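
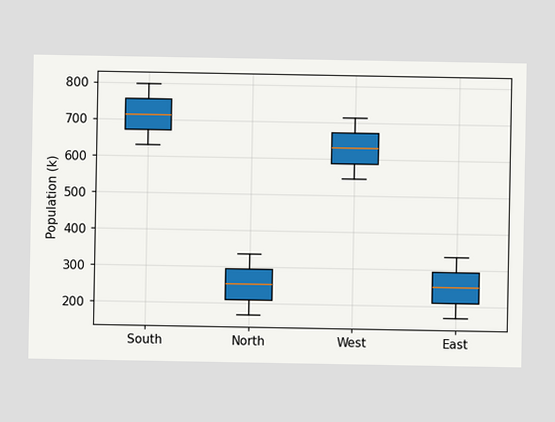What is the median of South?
714k

The median line in the South box sits at 714k.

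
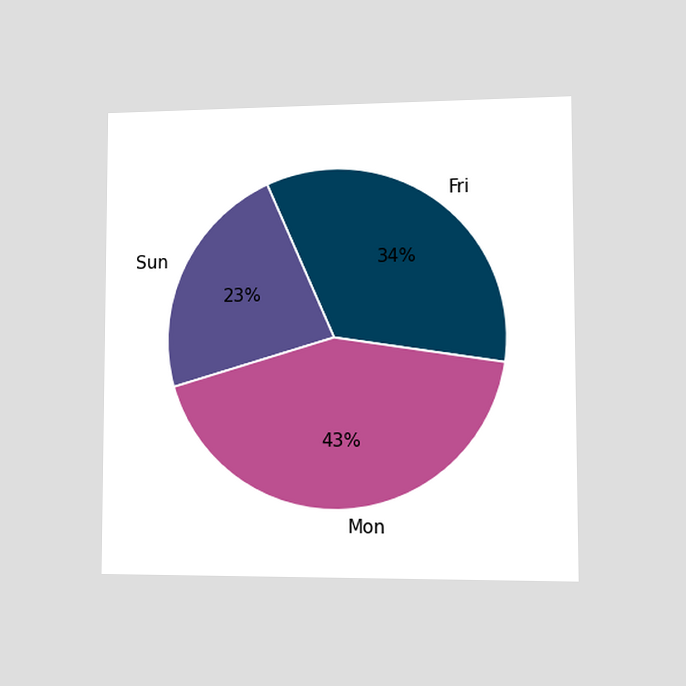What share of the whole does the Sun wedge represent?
The chart is viewed slightly from the right. The Sun slice takes up 23% of the pie.

23%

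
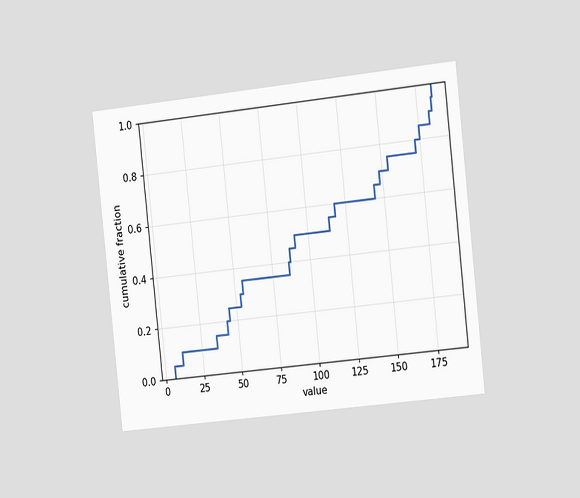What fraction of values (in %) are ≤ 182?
90%

The chart is tilted about 6° counter-clockwise and viewed slightly from the right. At x=182 the ECDF step is at 90%.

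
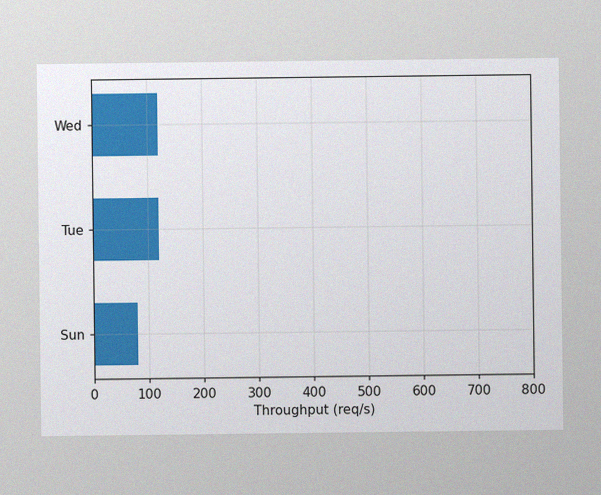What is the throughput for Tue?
The image has some photo noise and uneven lighting. Reading along the chart's x-axis, the Tue bar reaches 120req/s.

120req/s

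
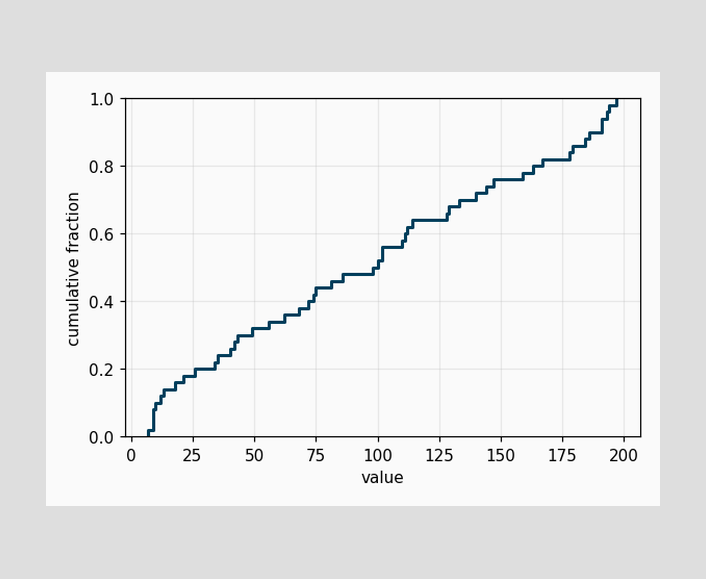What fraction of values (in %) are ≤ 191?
94%

At x=191 the ECDF step is at 94%.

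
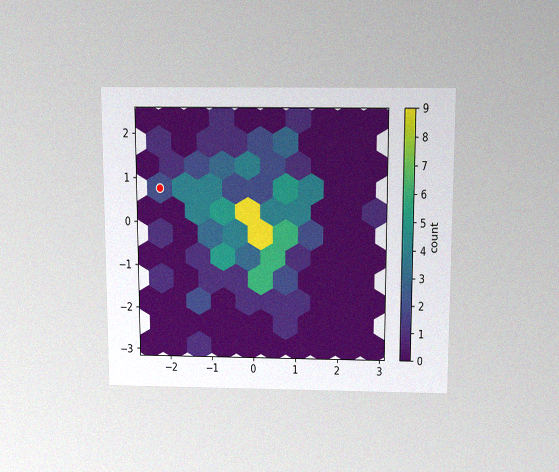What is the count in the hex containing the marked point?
The chart is viewed slightly from above, with some photo noise. The marked hex reads 2 on the colorbar.

2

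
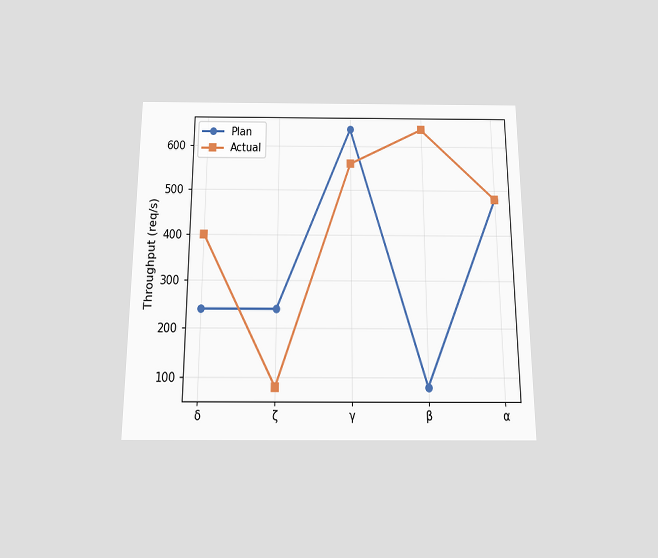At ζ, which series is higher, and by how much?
The chart is viewed slightly from below. At ζ, Plan sits above the other line by 160req/s.

Plan, by 160req/s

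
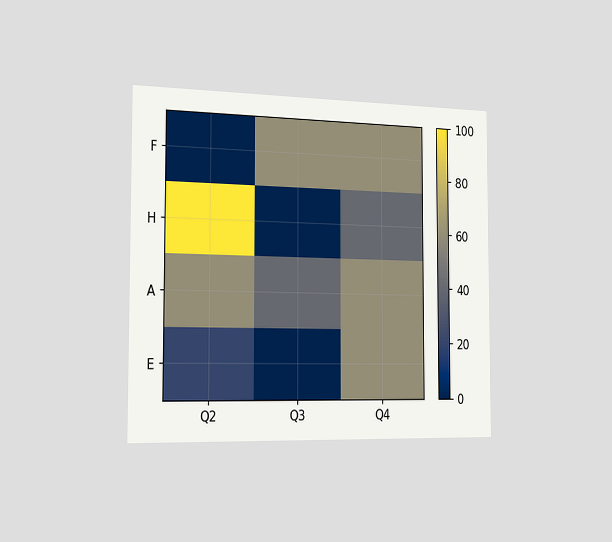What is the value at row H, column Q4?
The chart is viewed slightly from the left. Matching cell (H, Q4) against the colorbar gives 40.

40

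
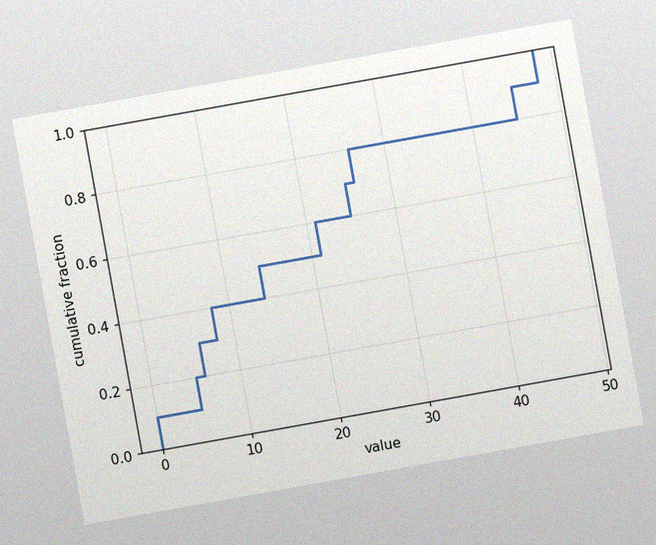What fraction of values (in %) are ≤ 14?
50%

The chart is tilted about 10° counter-clockwise, with some photo noise. At x=14 the ECDF step is at 50%.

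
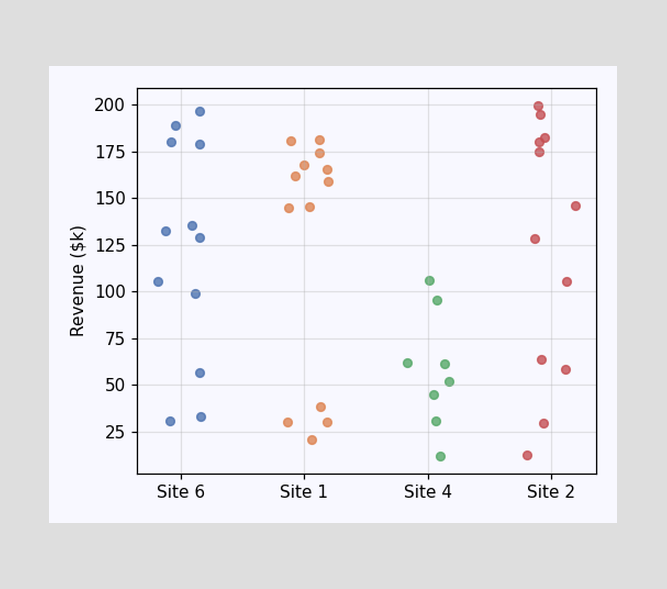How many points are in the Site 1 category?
Counting the markers in the Site 1 column gives 13.

13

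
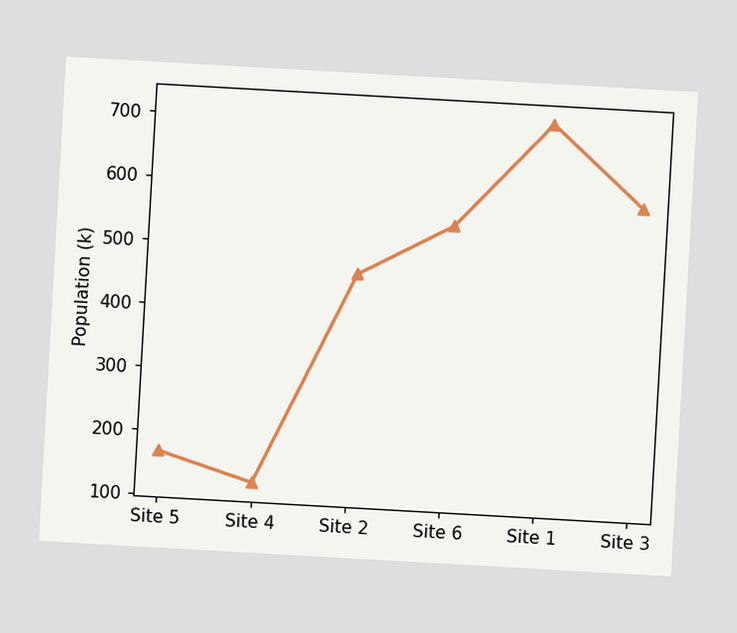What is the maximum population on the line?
714k

The chart is tilted about 3° clockwise. The highest point is at Site 1, and reading across to the y-axis gives 714k.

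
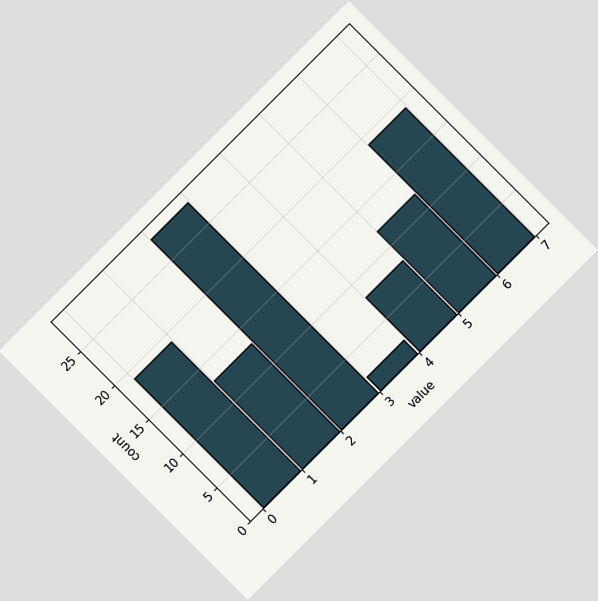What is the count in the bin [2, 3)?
The chart is tilted about 45° counter-clockwise. The [2, 3) bin has height 28.

28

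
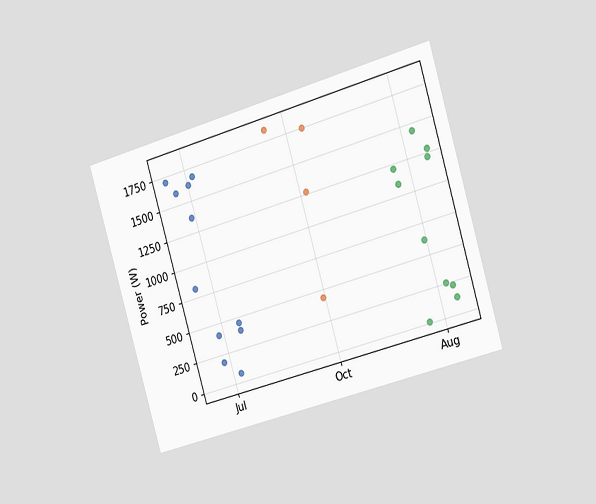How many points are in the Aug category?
10

The chart is tilted about 16° counter-clockwise and viewed slightly from the right. Counting the markers in the Aug column gives 10.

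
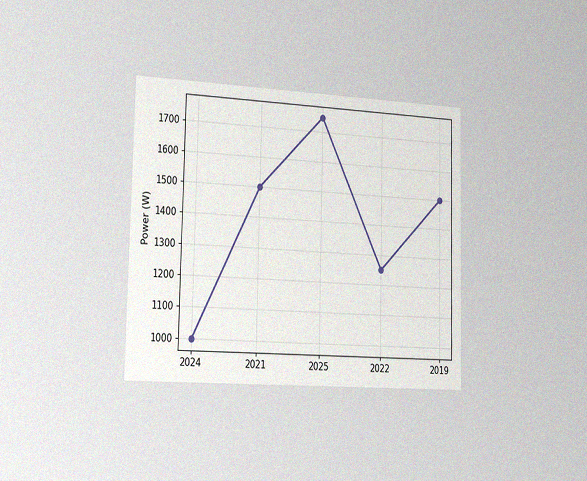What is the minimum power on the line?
1000W

The chart is viewed slightly from the left, with some photo noise. The lowest point is at 2024, and reading across to the y-axis gives 1000W.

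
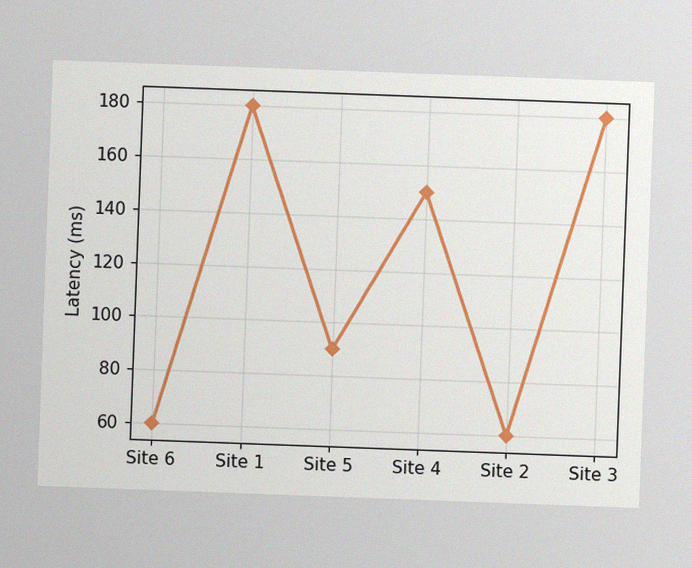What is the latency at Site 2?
The chart is tilted about 2° clockwise, with some photo noise. At Site 2, the line is at 60ms.

60ms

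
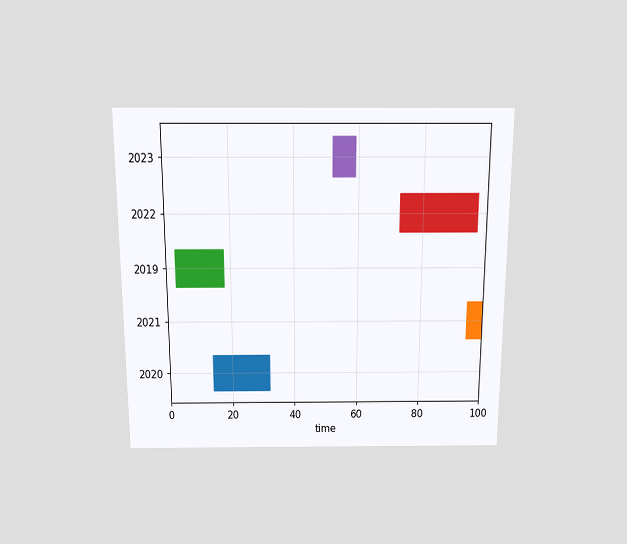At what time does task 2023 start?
52

The chart is viewed slightly from above. The 2023 bar begins at t=52.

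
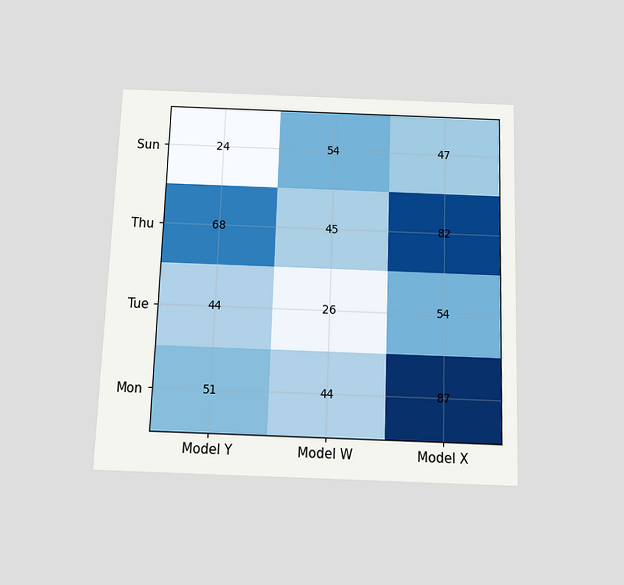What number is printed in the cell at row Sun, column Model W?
The chart is tilted about 2° clockwise and viewed slightly from below. The (Sun, Model W) cell reads 54.

54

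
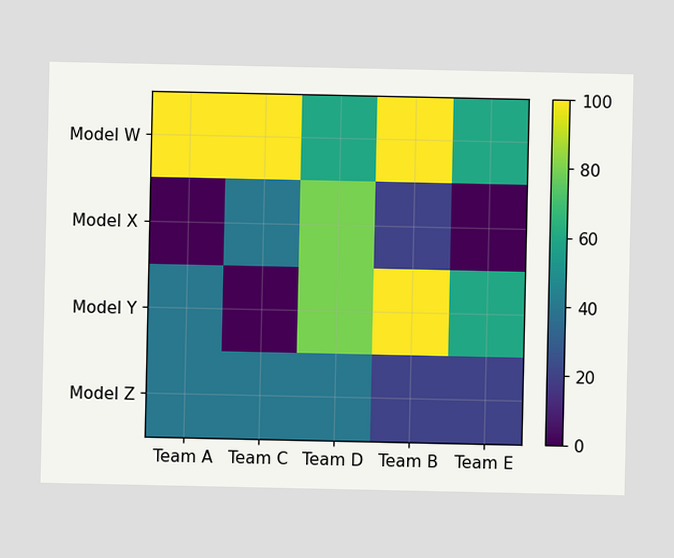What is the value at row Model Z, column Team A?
40

Matching cell (Model Z, Team A) against the colorbar gives 40.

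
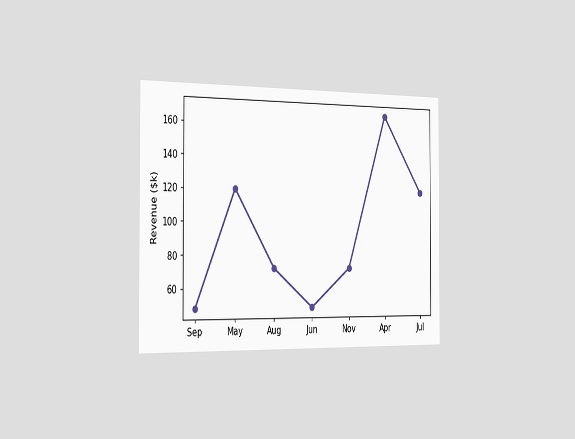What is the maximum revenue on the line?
$168k

The chart is viewed slightly from the left. The highest point is at Apr, and reading across to the y-axis gives $168k.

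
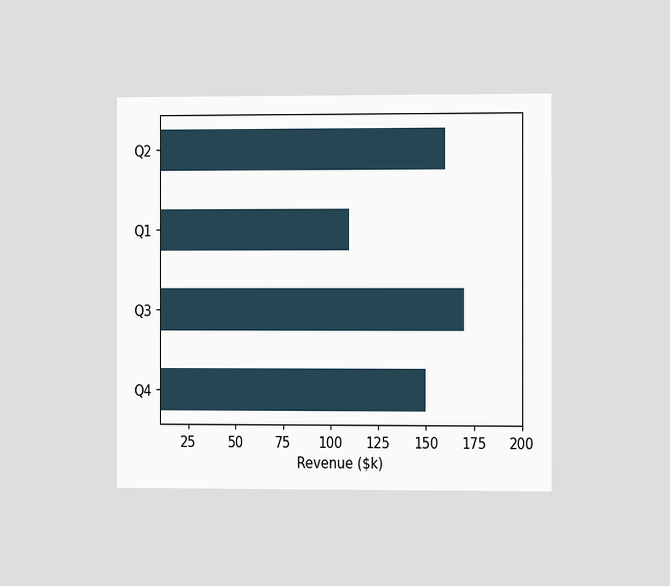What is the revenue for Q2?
The chart is viewed slightly from the right. Reading along the chart's x-axis, the Q2 bar reaches $160k.

$160k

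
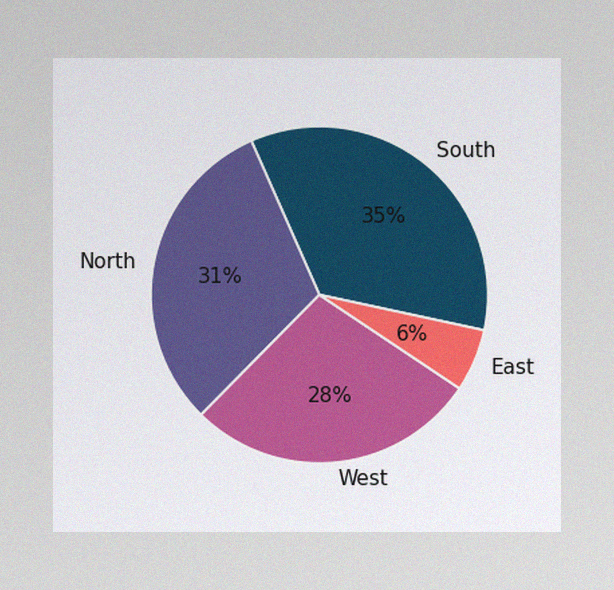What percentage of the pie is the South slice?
The image has some photo noise and uneven lighting. The South slice takes up 35% of the pie.

35%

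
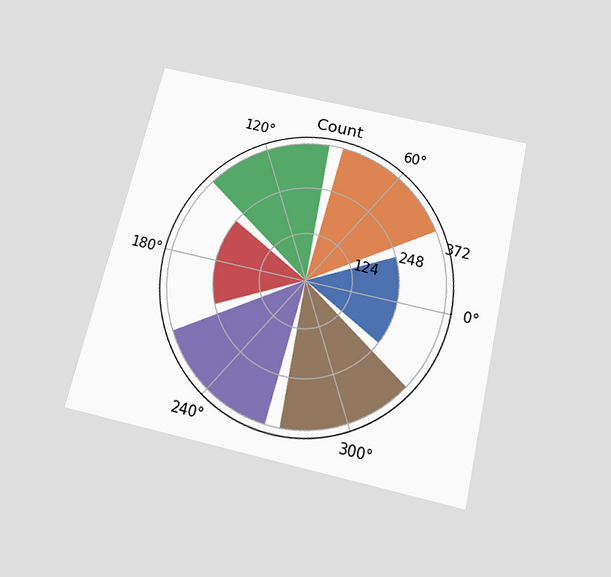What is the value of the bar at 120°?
The chart is tilted about 13° clockwise and viewed slightly from below. The bar at 120° reaches 372 on the radial axis.

372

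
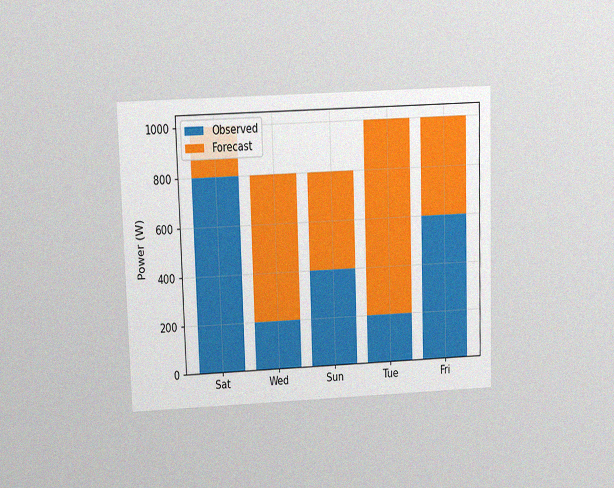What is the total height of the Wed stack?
800W

The chart is viewed slightly from above, with some photo noise. The Wed stack's top reaches 800W on the y-axis.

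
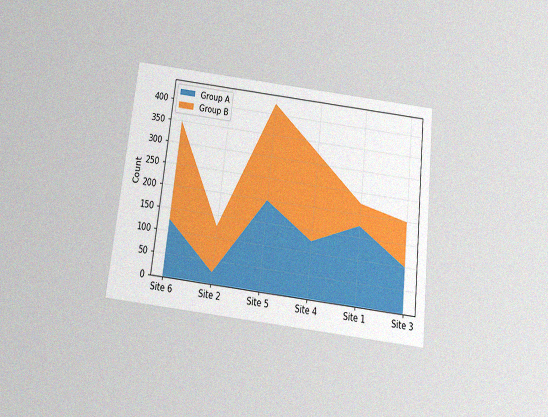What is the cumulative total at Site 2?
125

The chart is tilted about 7° clockwise and viewed slightly from below, with some photo noise. The stacked total at Site 2 reaches 125.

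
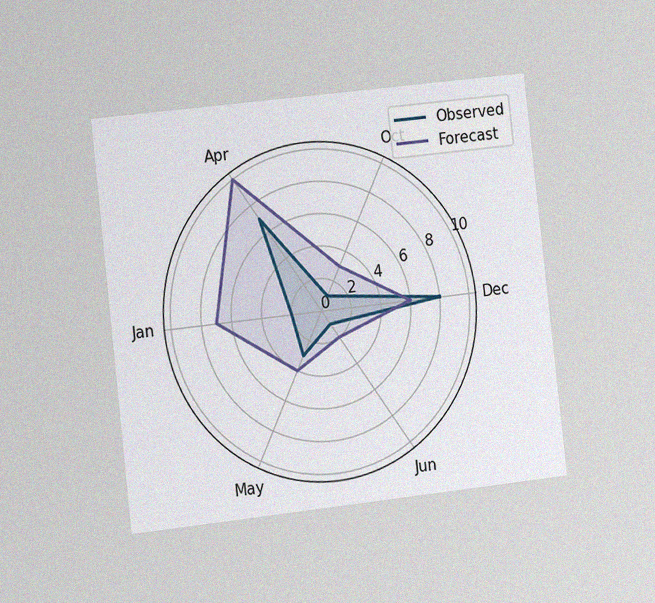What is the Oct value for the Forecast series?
3

The chart is tilted about 6° counter-clockwise and viewed at a slight angle, with some photo noise. On the Oct axis, Forecast reaches 3.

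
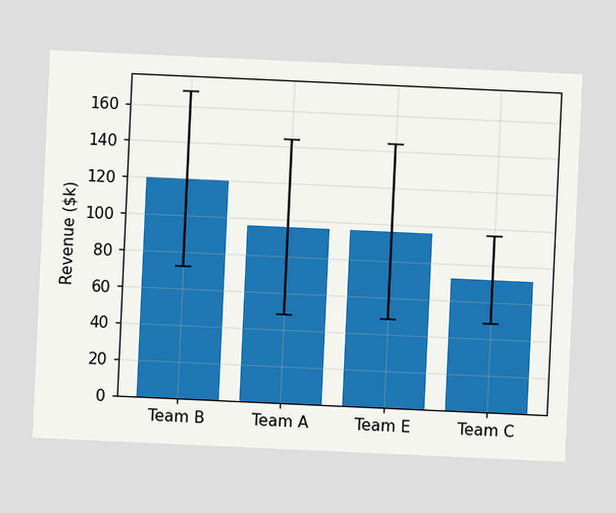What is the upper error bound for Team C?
$96k

The chart is tilted about 3° clockwise. The Team C bar's upper whisker reaches $96k.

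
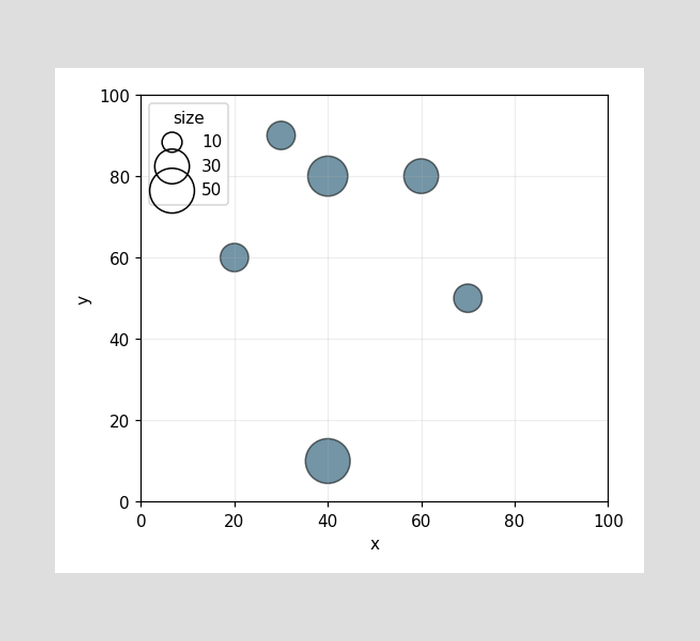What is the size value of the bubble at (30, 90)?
20

Matching the bubble at (30, 90) against the size legend gives 20.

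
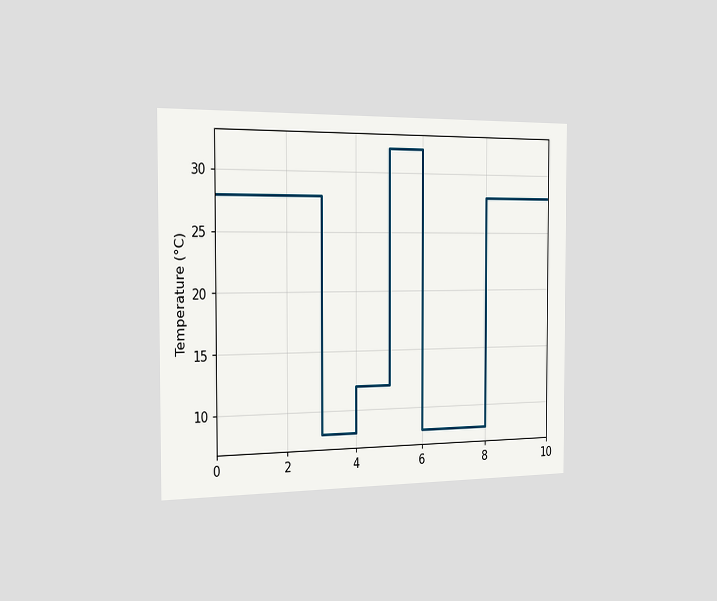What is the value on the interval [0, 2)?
The chart is viewed slightly from the left. On [0, 2) the step sits at 28°C.

28°C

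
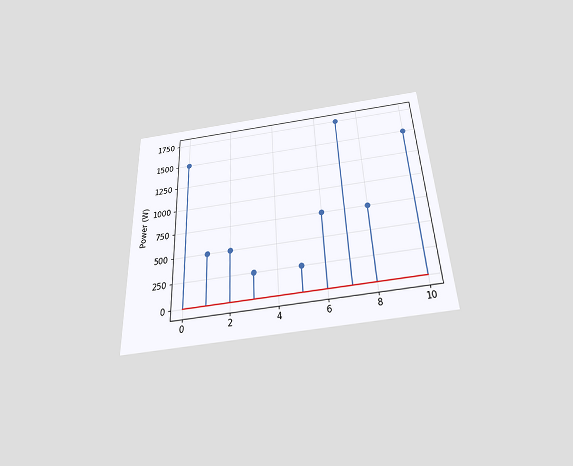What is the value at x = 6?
750W

The chart is tilted about 3° counter-clockwise and viewed slightly from below. The stem at x=6 reaches 750W.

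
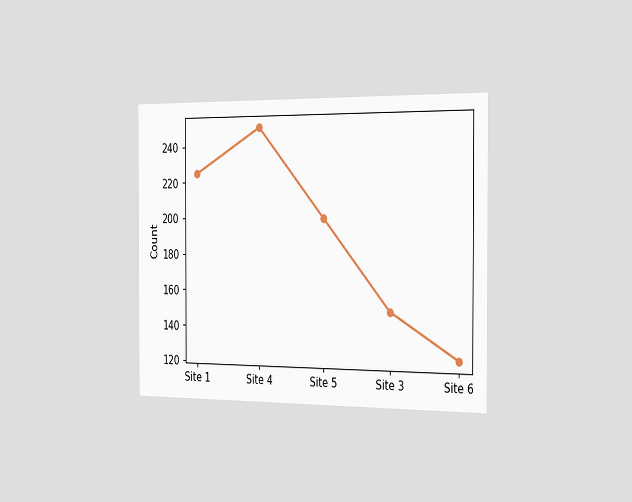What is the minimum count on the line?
125

The chart is viewed slightly from the right. The lowest point is at Site 6, and reading across to the y-axis gives 125.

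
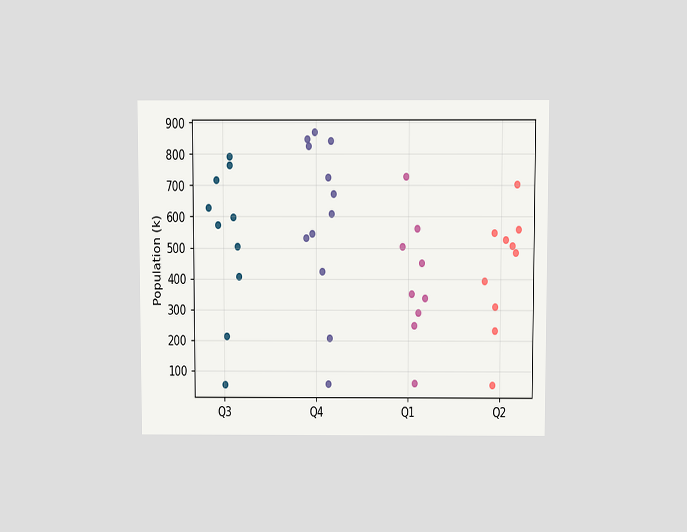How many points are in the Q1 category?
The chart is viewed slightly from above. Counting the markers in the Q1 column gives 9.

9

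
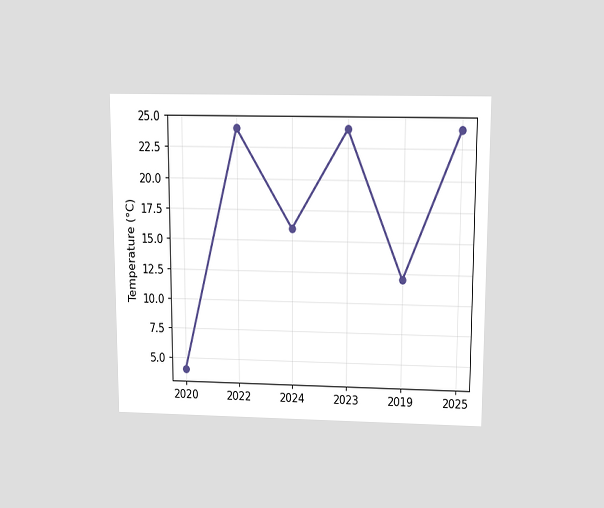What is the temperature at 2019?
The chart is viewed slightly from above. At 2019, the line is at 12°C.

12°C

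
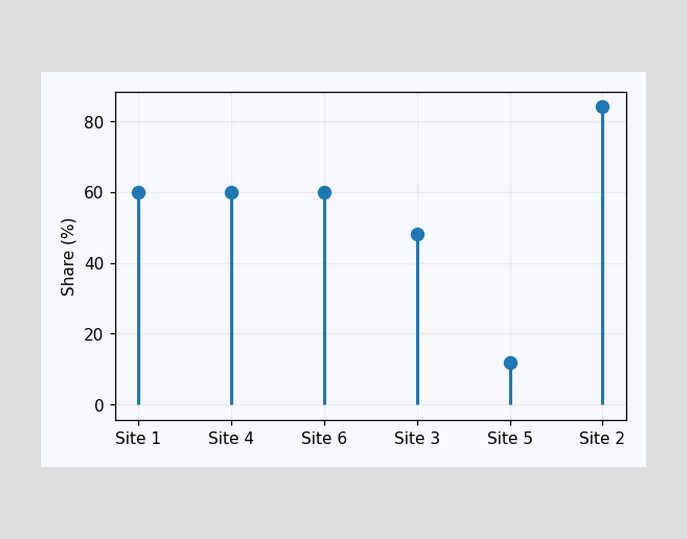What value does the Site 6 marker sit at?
60%

The Site 6 marker sits at 60%.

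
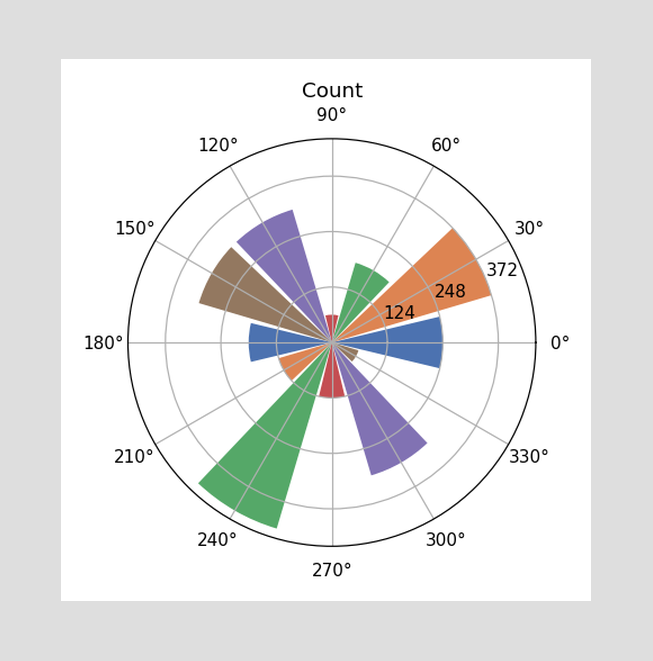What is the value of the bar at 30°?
372

The bar at 30° reaches 372 on the radial axis.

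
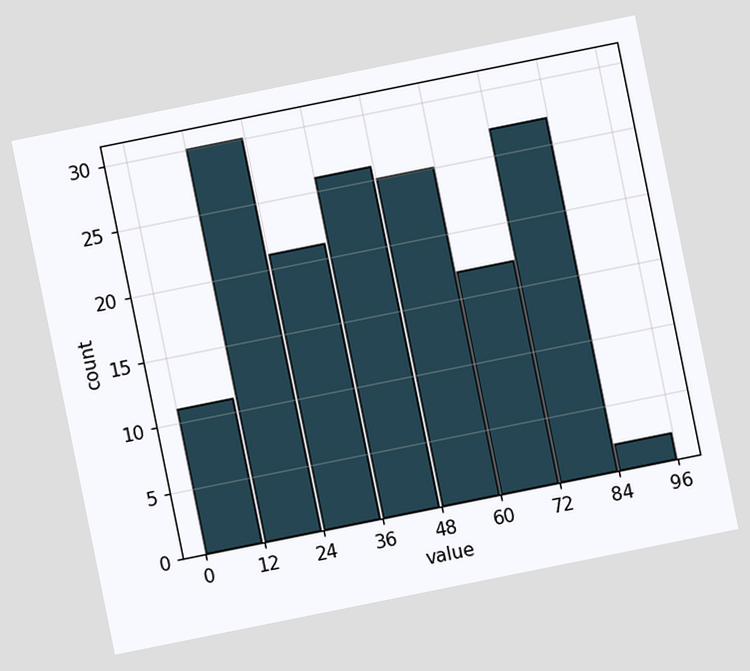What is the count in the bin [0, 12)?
11

The chart is tilted about 11° counter-clockwise. The [0, 12) bin has height 11.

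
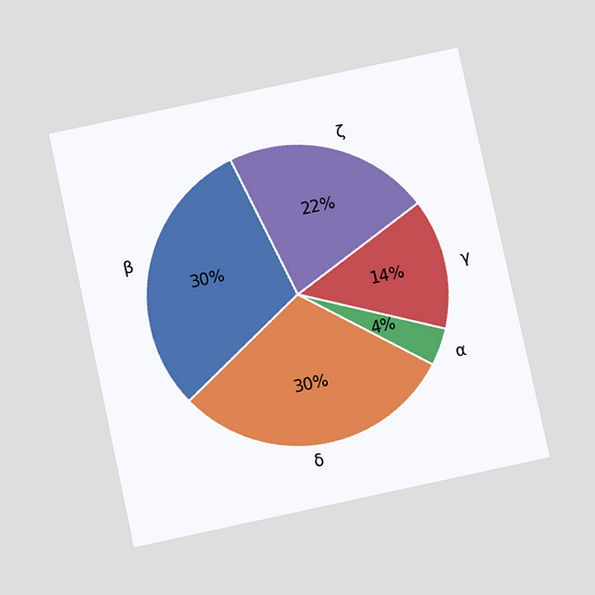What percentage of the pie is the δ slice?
30%

The chart is tilted about 12° counter-clockwise and viewed slightly from below. The δ slice takes up 30% of the pie.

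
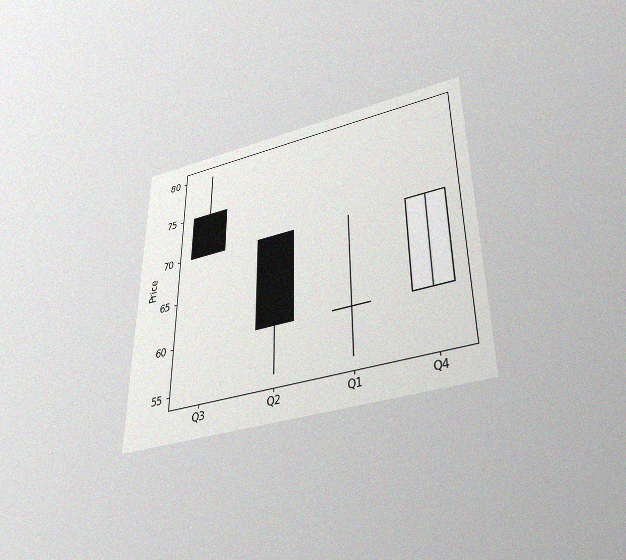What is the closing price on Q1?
60

The chart is viewed slightly from below, with some photo noise. The Q1 candle closes at 60.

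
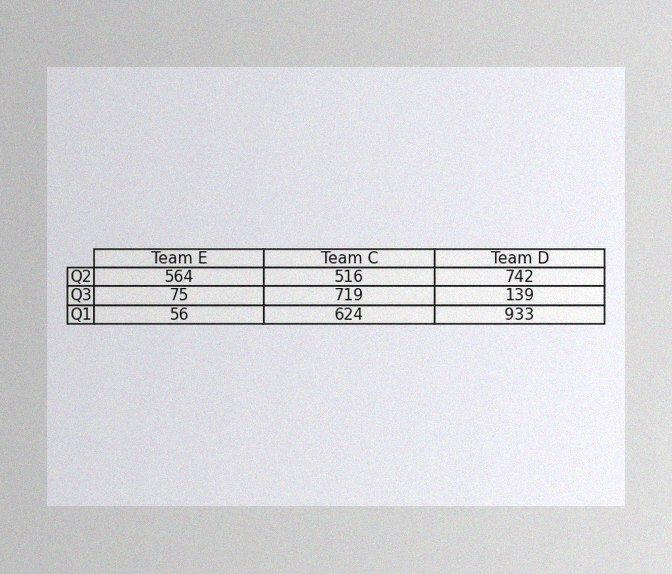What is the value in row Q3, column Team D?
139

The image has some photo noise and uneven lighting. The (Q3, Team D) cell reads 139.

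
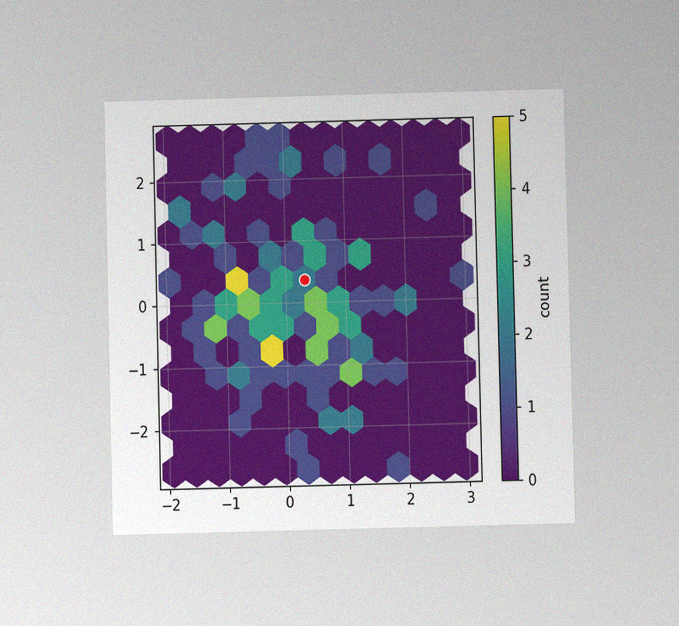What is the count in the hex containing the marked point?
The chart is viewed at a slight angle, with some photo noise. The marked hex reads 2 on the colorbar.

2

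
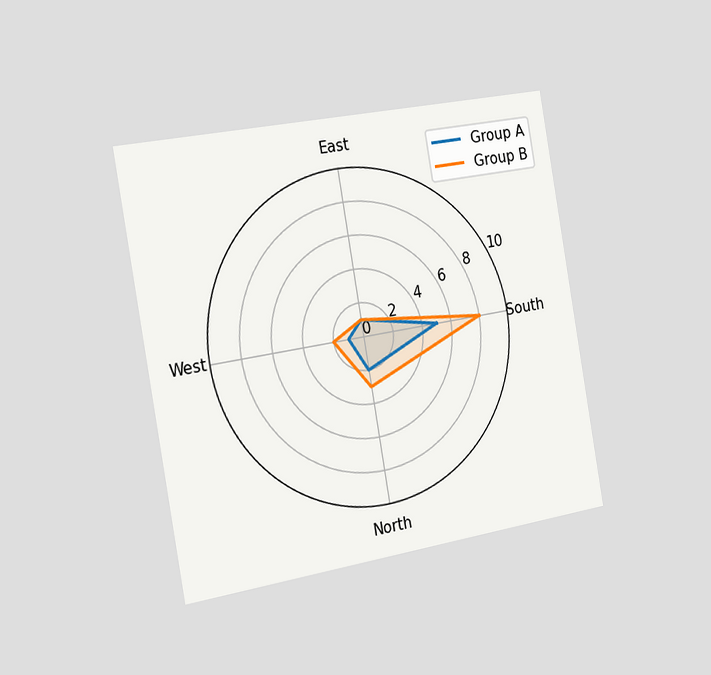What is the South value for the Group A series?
5

The chart is tilted about 10° counter-clockwise and viewed slightly from the left. On the South axis, Group A reaches 5.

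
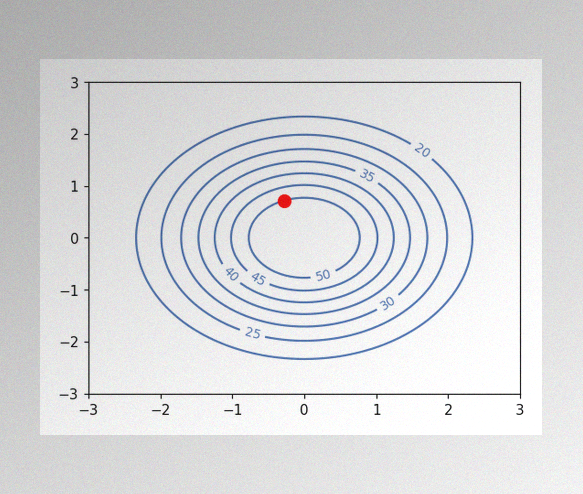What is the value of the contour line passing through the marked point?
50

The image has some photo noise and uneven lighting. The marked point sits on the contour labelled 50.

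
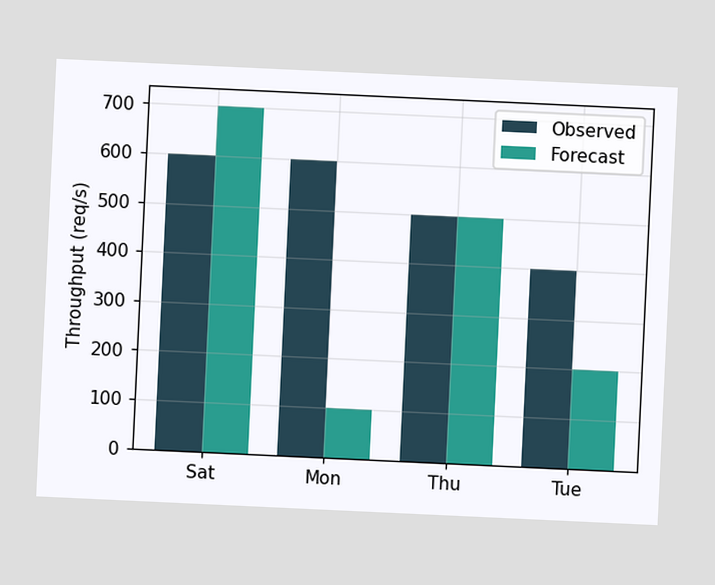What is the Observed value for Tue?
The chart is tilted about 3° clockwise. The Observed bar at Tue reaches 400req/s on the y-axis.

400req/s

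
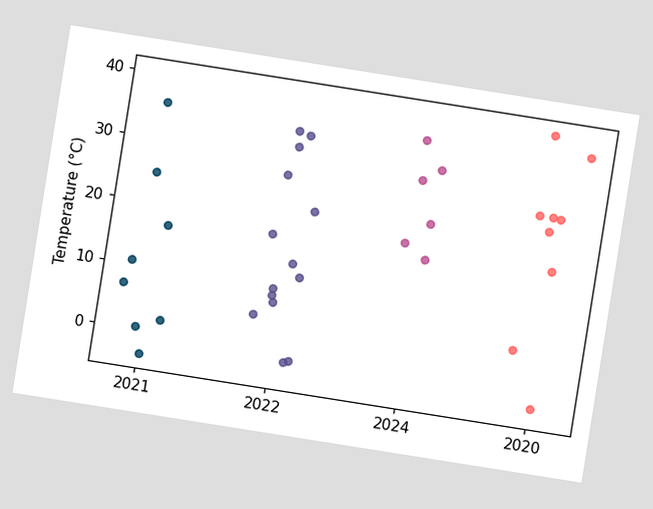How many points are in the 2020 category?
The chart is tilted about 9° clockwise. Counting the markers in the 2020 column gives 9.

9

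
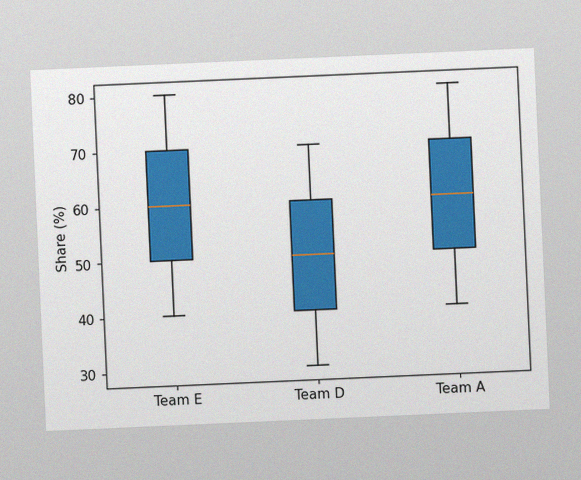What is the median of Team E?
The chart is tilted about 3° counter-clockwise, with some photo noise. The median line in the Team E box sits at 60%.

60%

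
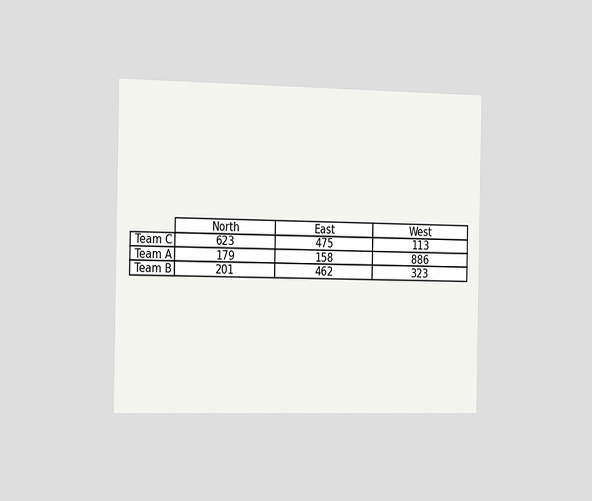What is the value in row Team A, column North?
179

The chart is viewed slightly from the left. The (Team A, North) cell reads 179.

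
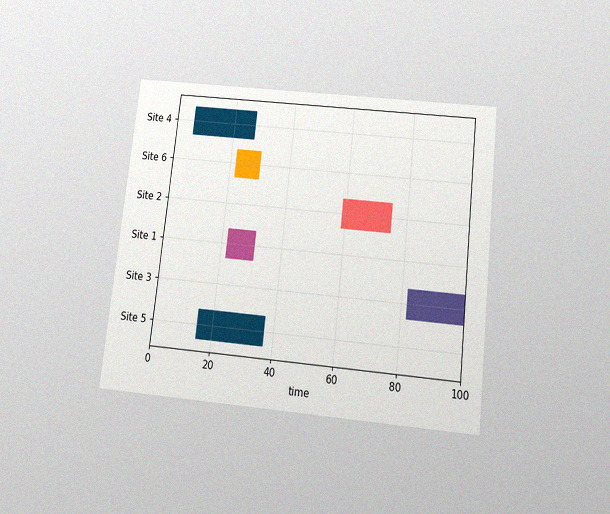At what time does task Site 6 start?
The chart is tilted about 6° clockwise and viewed slightly from below, with some photo noise. The Site 6 bar begins at t=22.

22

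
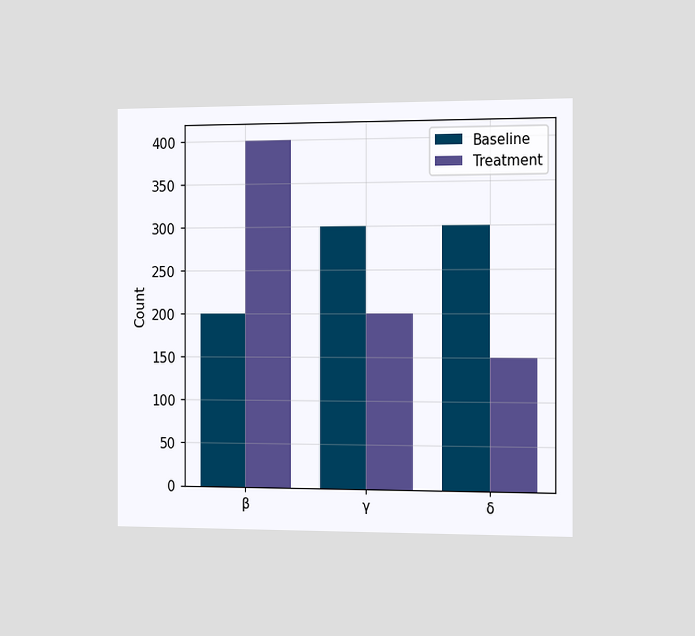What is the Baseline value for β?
200

The chart is viewed slightly from the right. The Baseline bar at β reaches 200 on the y-axis.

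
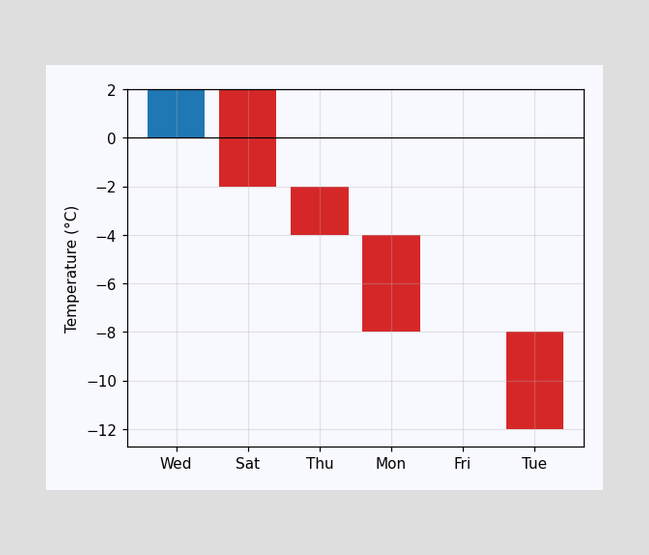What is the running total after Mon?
After Mon the running total reaches -8°C.

-8°C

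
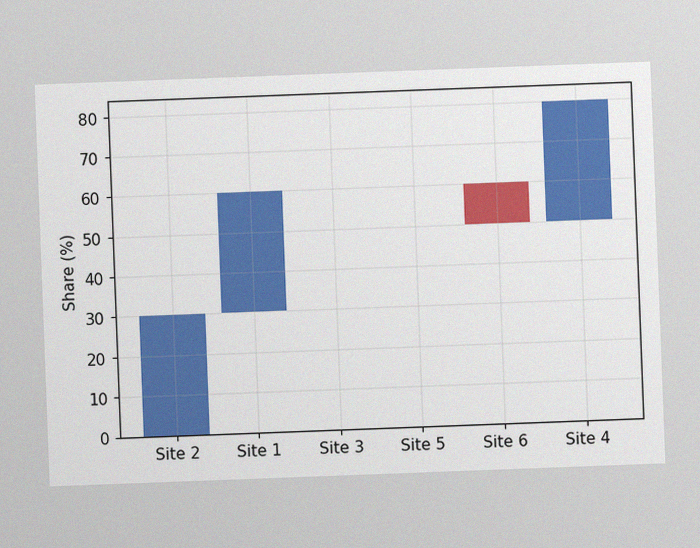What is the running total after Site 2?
30%

The chart is tilted about 2° counter-clockwise, with some photo noise. After Site 2 the running total reaches 30%.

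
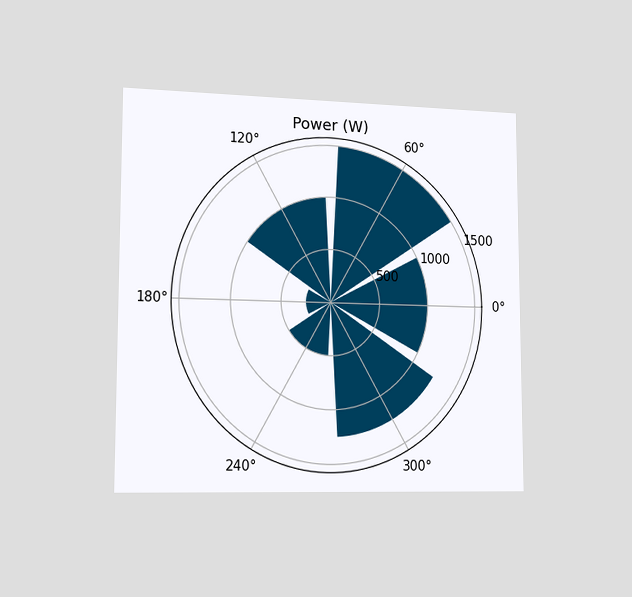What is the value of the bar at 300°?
1250W

The chart is viewed slightly from the left. The bar at 300° reaches 1250W on the radial axis.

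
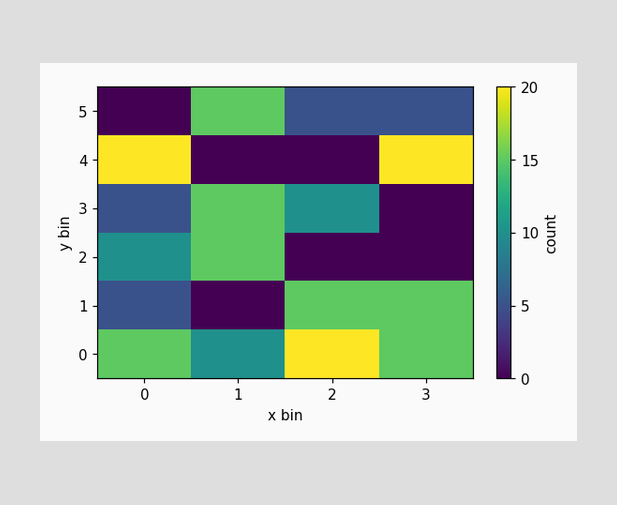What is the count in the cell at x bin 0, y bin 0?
Matching the cell (0, 0) against the colorbar gives 15.

15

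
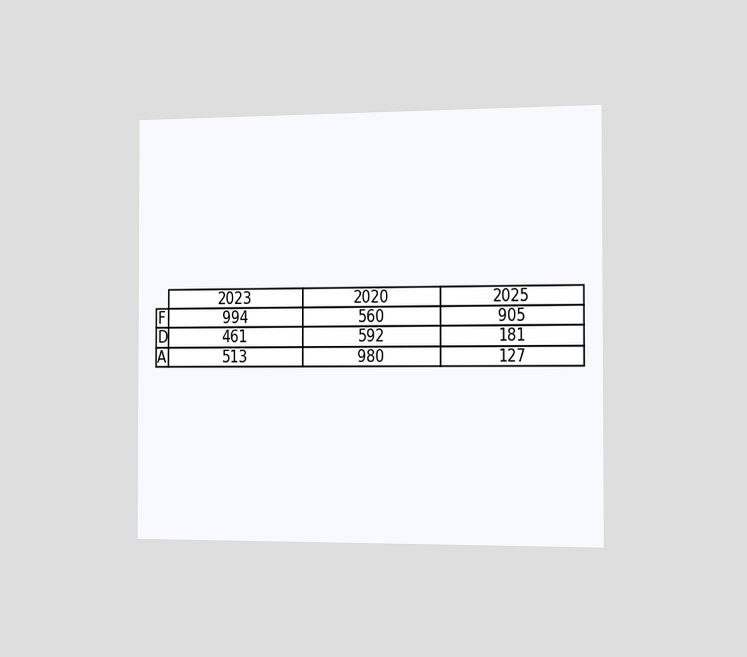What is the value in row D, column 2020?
The chart is viewed slightly from the right. The (D, 2020) cell reads 592.

592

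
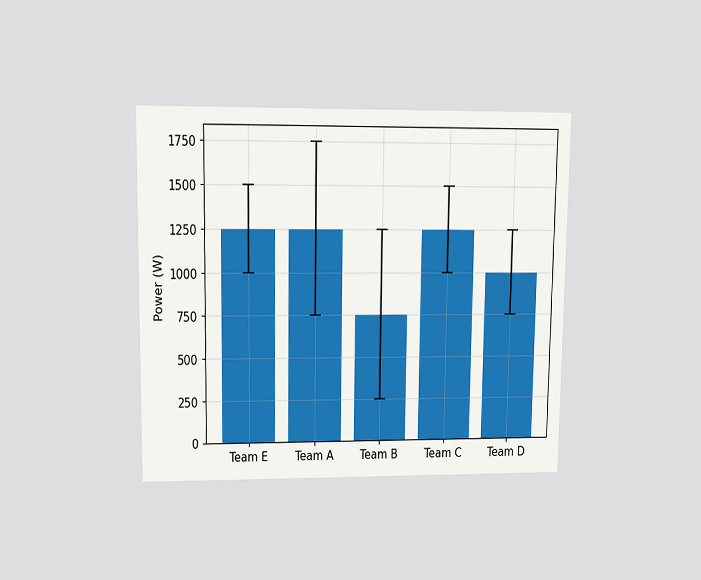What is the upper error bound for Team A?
1750W

The chart is viewed at a slight angle. The Team A bar's upper whisker reaches 1750W.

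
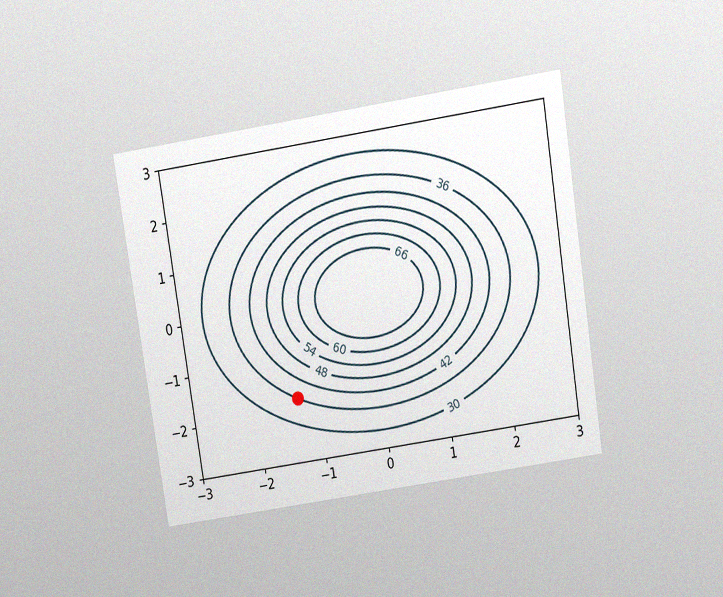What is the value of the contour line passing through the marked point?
The chart is tilted about 9° counter-clockwise and viewed slightly from above, with some photo noise. The marked point sits on the contour labelled 36.

36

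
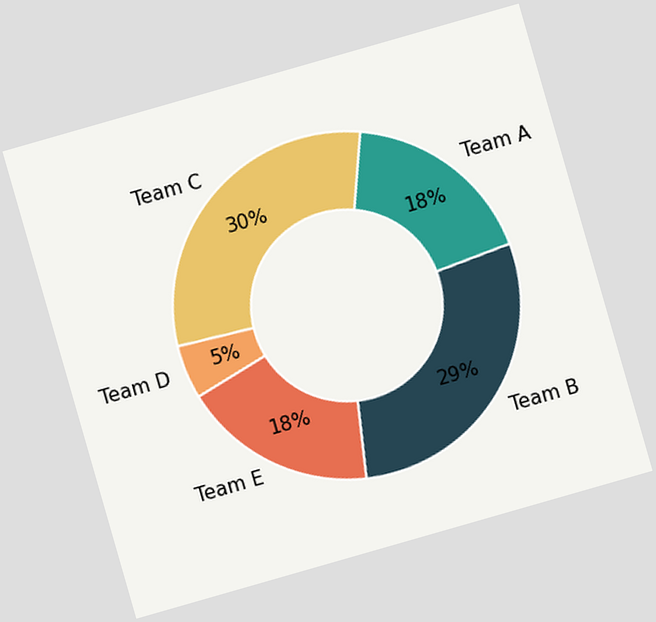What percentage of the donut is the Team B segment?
The chart is tilted about 16° counter-clockwise. The Team B segment takes up 29% of the ring.

29%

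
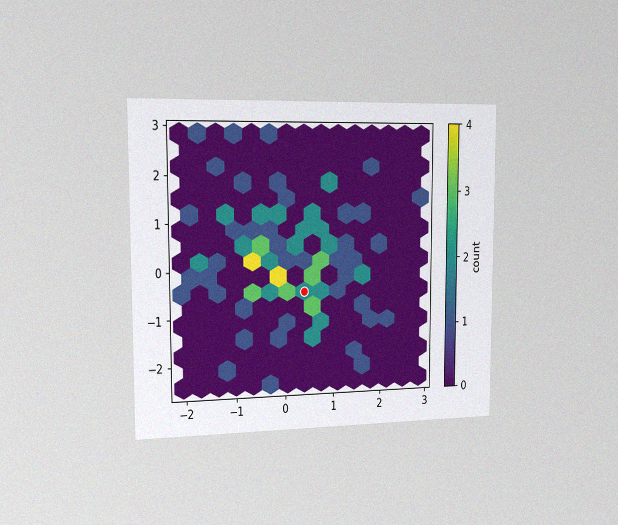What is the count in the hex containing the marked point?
The chart is viewed slightly from the left, with some photo noise. The marked hex reads 2 on the colorbar.

2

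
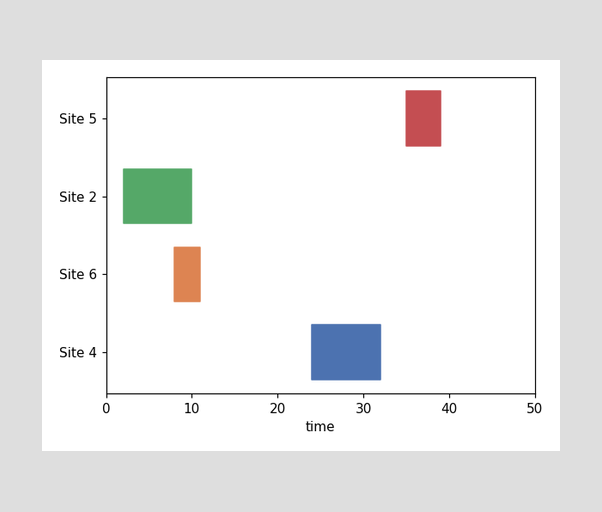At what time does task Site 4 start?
24

The Site 4 bar begins at t=24.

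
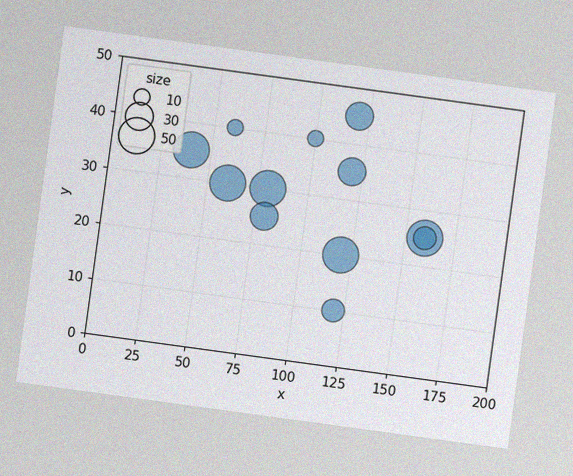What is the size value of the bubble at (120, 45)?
The chart is tilted about 8° clockwise, with some photo noise. Matching the bubble at (120, 45) against the size legend gives 30.

30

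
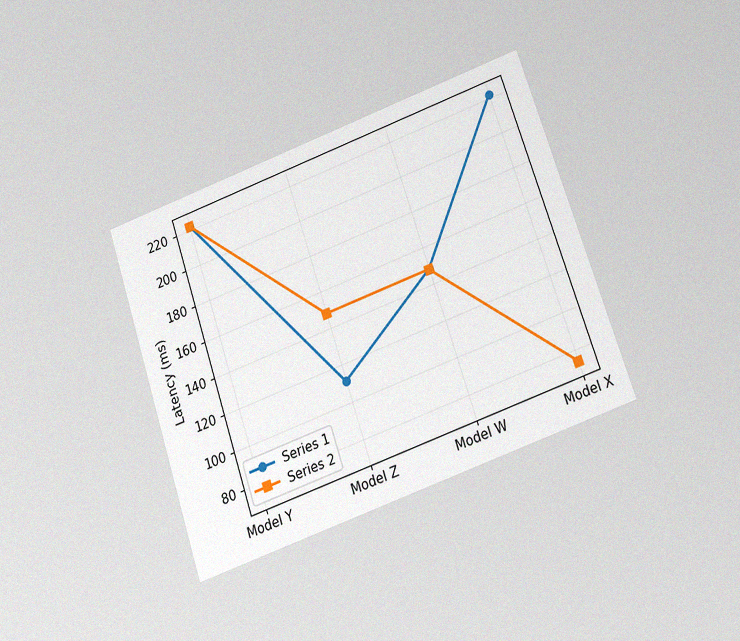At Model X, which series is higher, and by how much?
The chart is tilted about 19° counter-clockwise and viewed slightly from below, with some photo noise. At Model X, Series 1 sits above the other line by 148ms.

Series 1, by 148ms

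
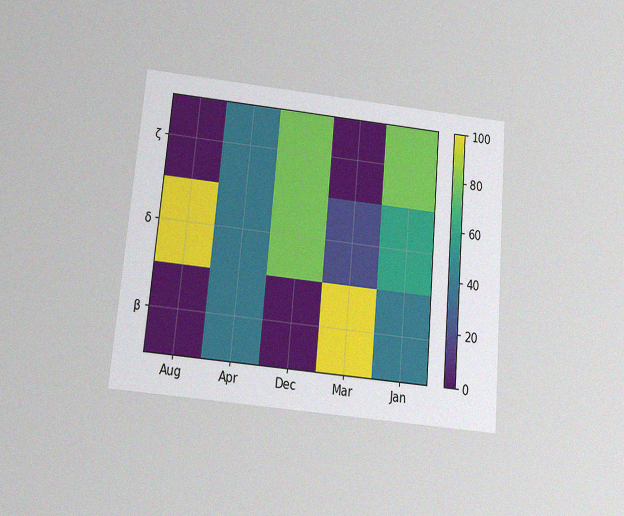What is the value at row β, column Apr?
The chart is tilted about 5° clockwise and viewed slightly from below, with some photo noise. Matching cell (β, Apr) against the colorbar gives 40.

40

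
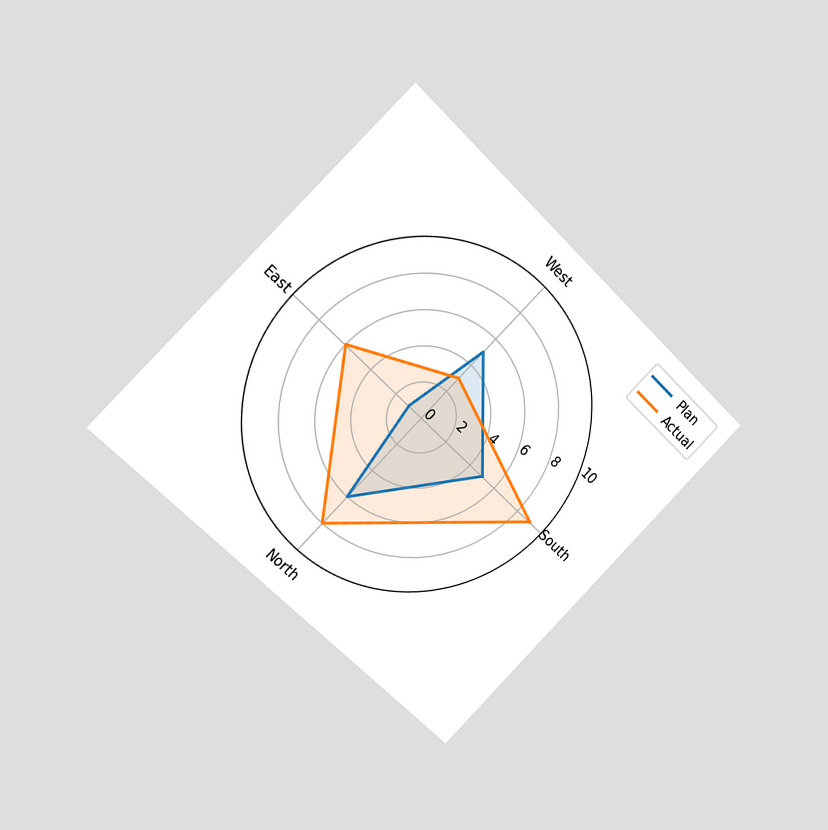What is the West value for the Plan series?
The chart is tilted about 45° clockwise and viewed slightly from the left. On the West axis, Plan reaches 5.

5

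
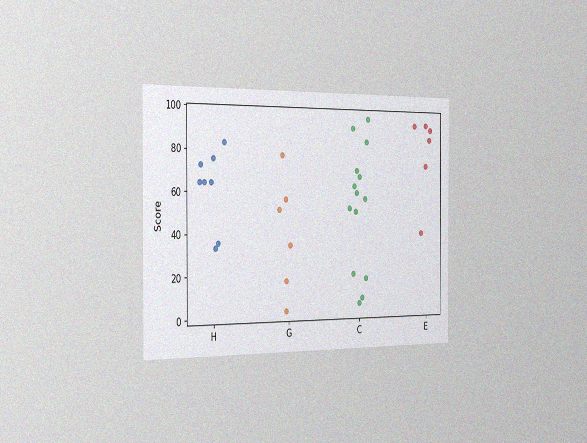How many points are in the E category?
6

The chart is viewed slightly from the left, with some photo noise. Counting the markers in the E column gives 6.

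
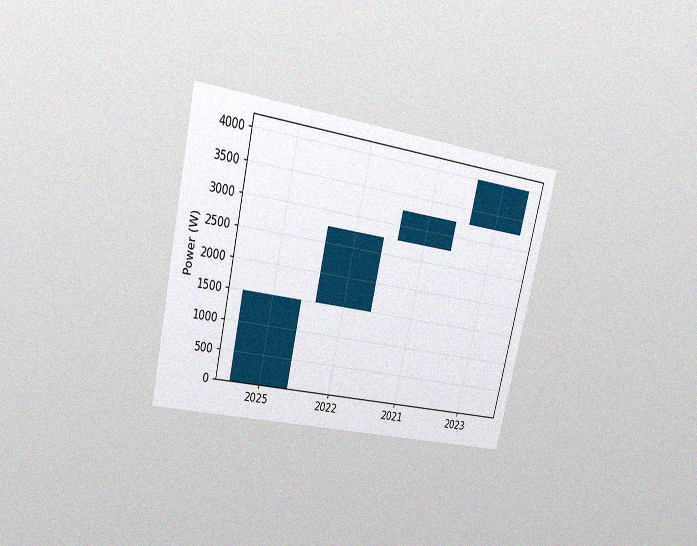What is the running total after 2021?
The chart is tilted about 13° clockwise and viewed at a slight angle, with some photo noise. After 2021 the running total reaches 3250W.

3250W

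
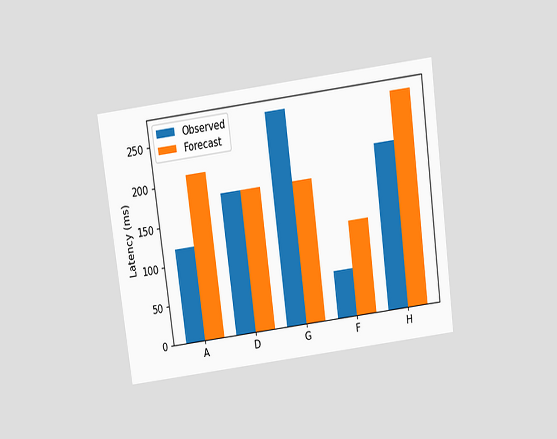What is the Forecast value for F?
120ms

The chart is tilted about 8° counter-clockwise and viewed slightly from above. The Forecast bar at F reaches 120ms on the y-axis.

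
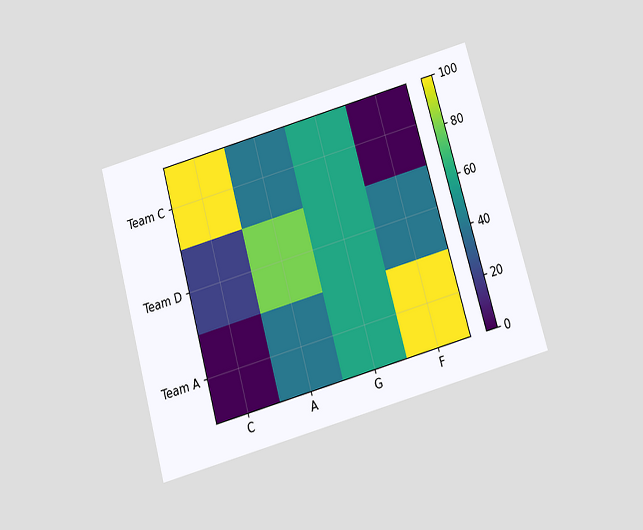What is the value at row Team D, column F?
The chart is tilted about 15° counter-clockwise and viewed slightly from below. Matching cell (Team D, F) against the colorbar gives 40.

40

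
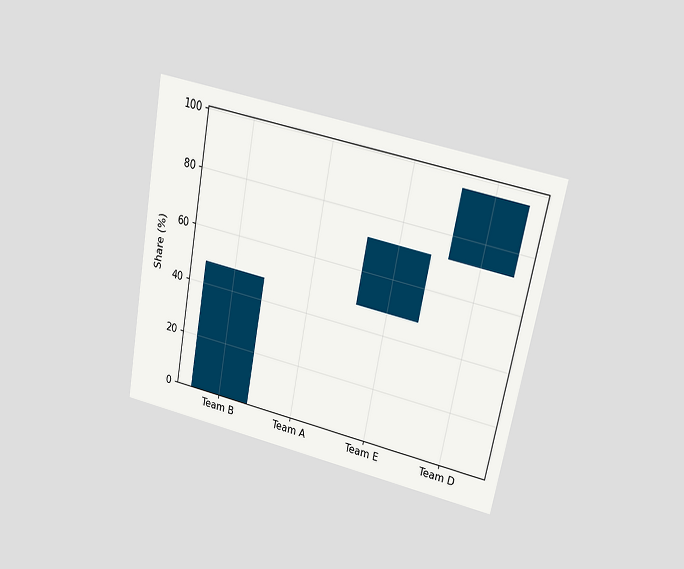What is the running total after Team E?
The chart is tilted about 11° clockwise and viewed at a slight angle. After Team E the running total reaches 72%.

72%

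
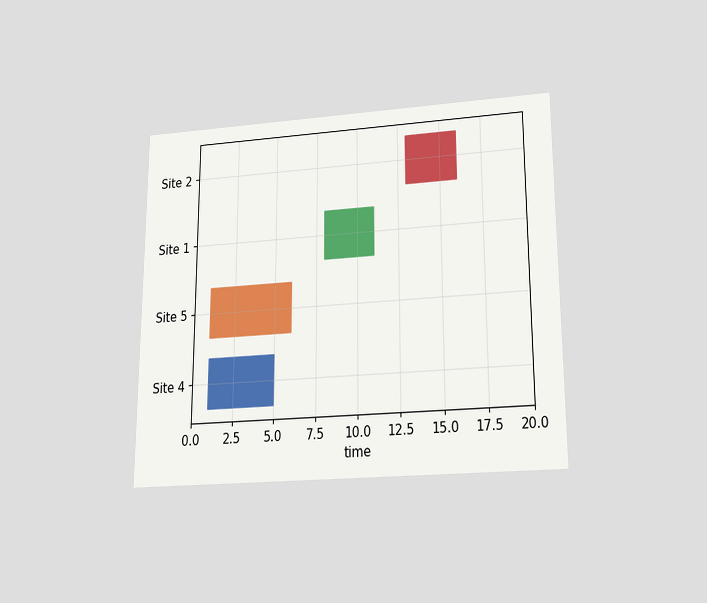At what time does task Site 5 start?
1

The chart is viewed slightly from below. The Site 5 bar begins at t=1.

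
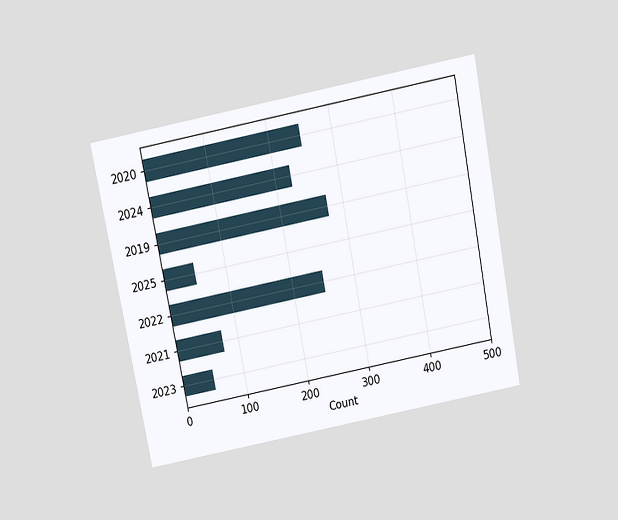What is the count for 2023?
50

The chart is tilted about 11° counter-clockwise and viewed slightly from above. Reading along the chart's x-axis, the 2023 bar reaches 50.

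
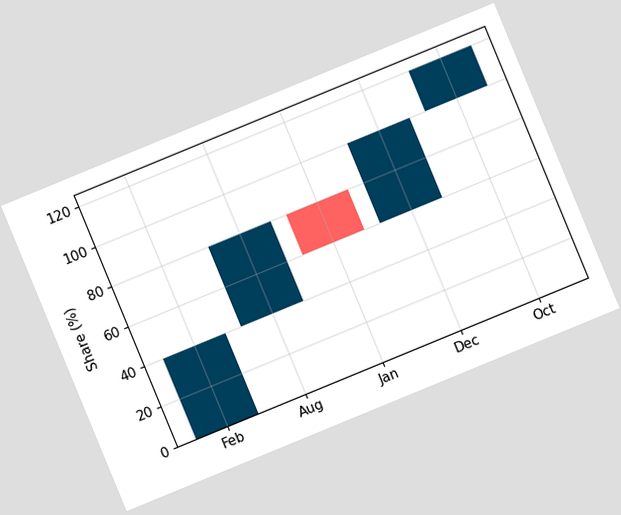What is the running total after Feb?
40%

The chart is tilted about 22° counter-clockwise. After Feb the running total reaches 40%.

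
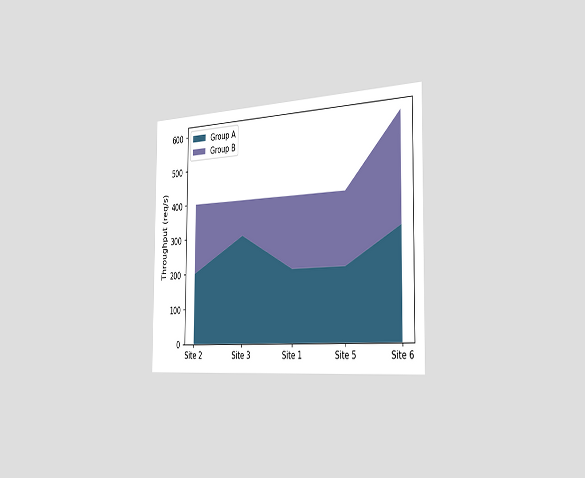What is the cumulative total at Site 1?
The chart is viewed slightly from the right. The stacked total at Site 1 reaches 400req/s.

400req/s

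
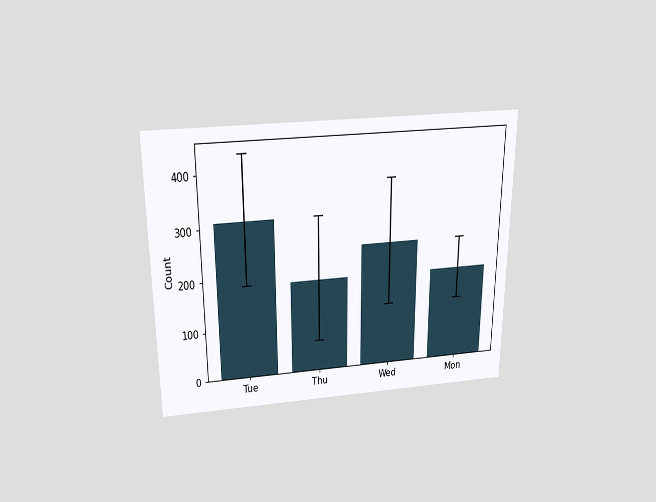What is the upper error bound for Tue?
434

The chart is viewed slightly from above. The Tue bar's upper whisker reaches 434.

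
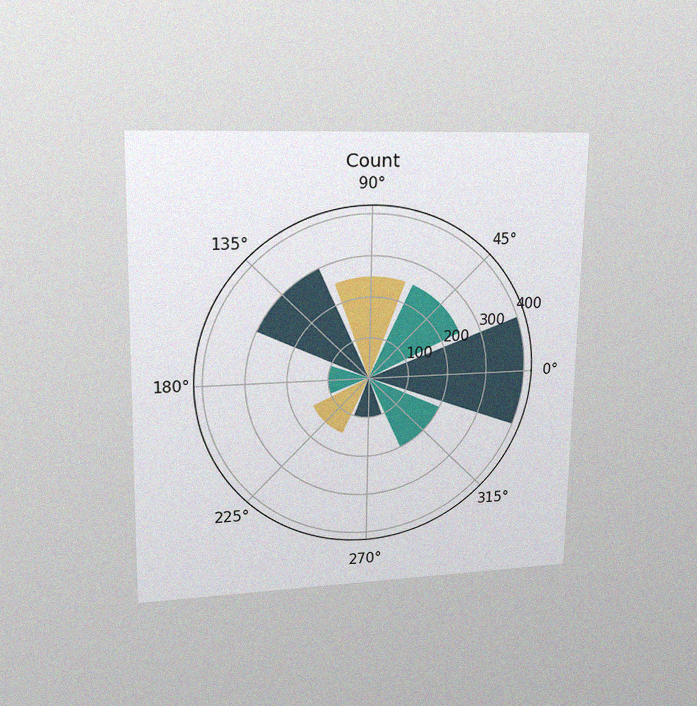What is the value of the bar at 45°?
The chart is viewed at a slight angle, with some photo noise. The bar at 45° reaches 250 on the radial axis.

250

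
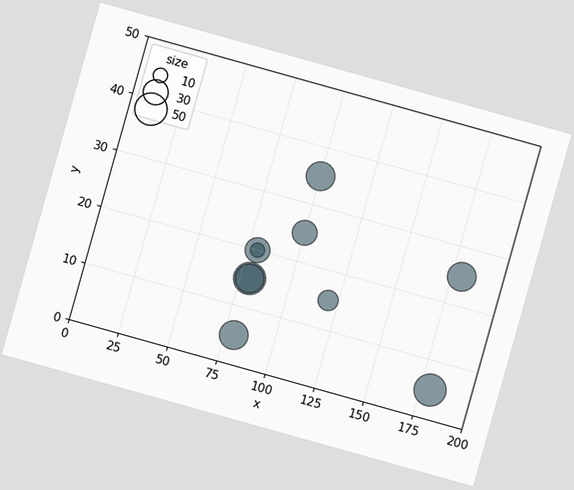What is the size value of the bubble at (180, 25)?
40

The chart is tilted about 16° clockwise. Matching the bubble at (180, 25) against the size legend gives 40.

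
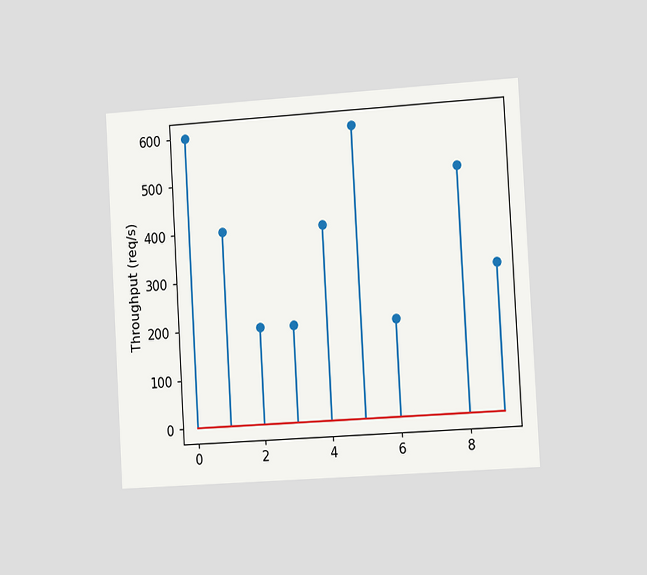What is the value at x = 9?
300req/s

The chart is tilted about 3° counter-clockwise and viewed slightly from the right. The stem at x=9 reaches 300req/s.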